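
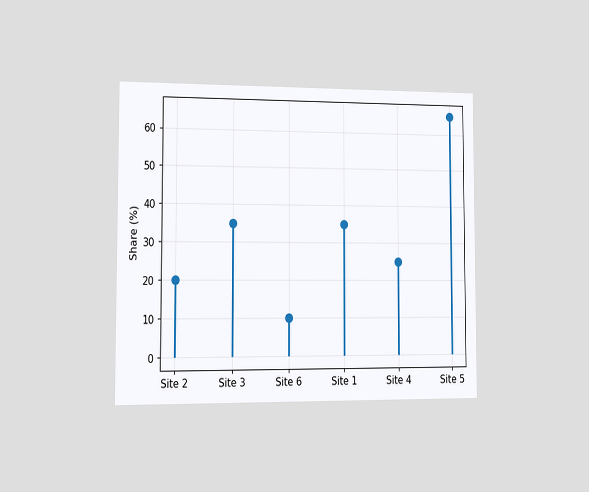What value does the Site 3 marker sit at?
35%

The chart is viewed slightly from the left. The Site 3 marker sits at 35%.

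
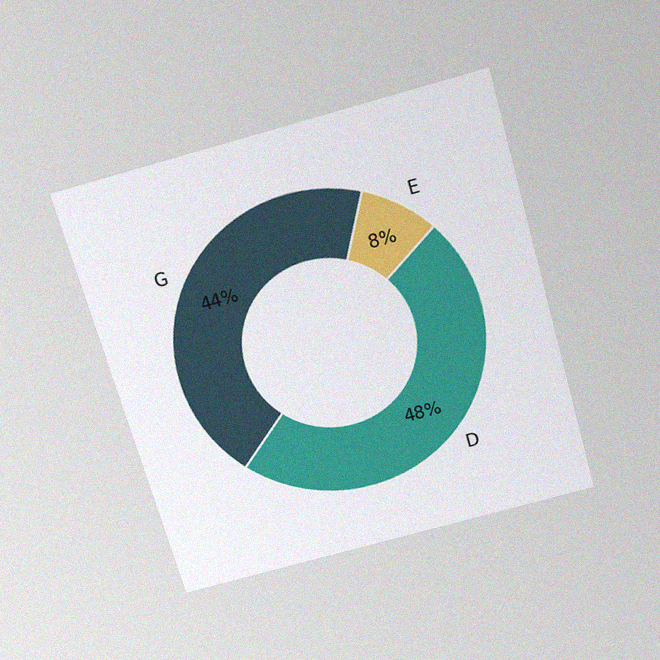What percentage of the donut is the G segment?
44%

The chart is tilted about 16° counter-clockwise and viewed slightly from above, with some photo noise. The G segment takes up 44% of the ring.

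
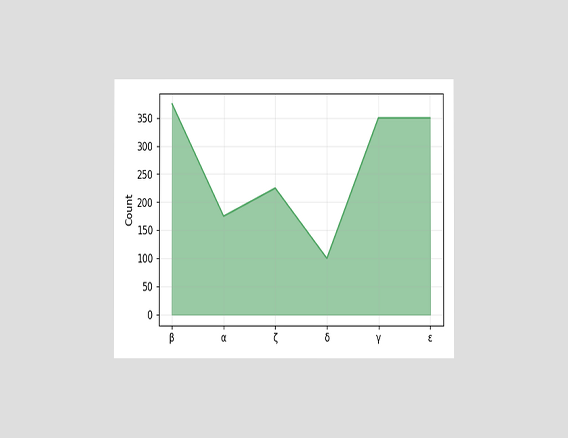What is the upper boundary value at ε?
350

The chart is viewed at a slight angle. At ε the upper boundary is at 350.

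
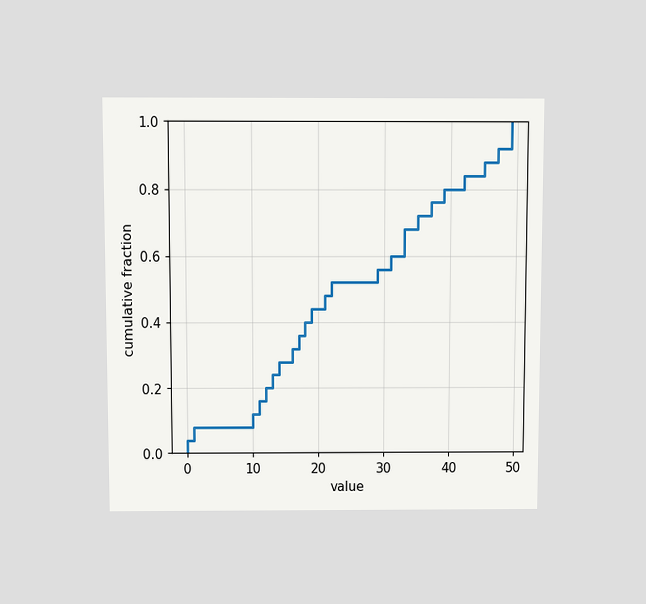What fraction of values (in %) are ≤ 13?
The chart is viewed slightly from above. At x=13 the ECDF step is at 24%.

24%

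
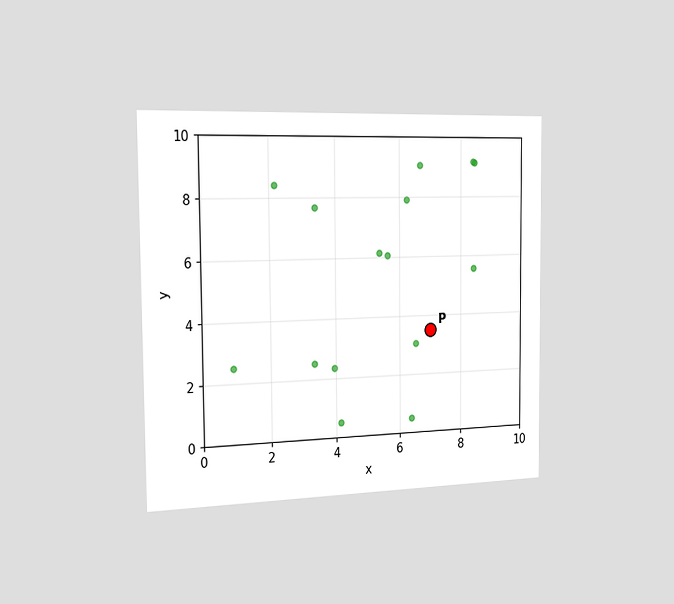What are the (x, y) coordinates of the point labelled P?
The chart is viewed slightly from the left. Following the gridlines from P to each axis, P sits at (7, 3.5).

(7, 3.5)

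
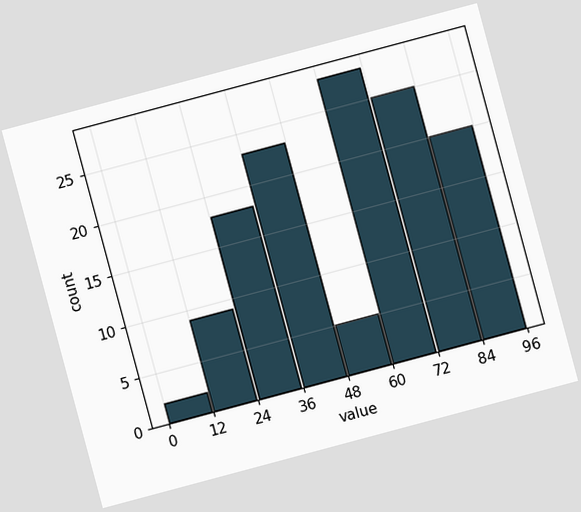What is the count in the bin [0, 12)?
2

The chart is tilted about 15° counter-clockwise. The [0, 12) bin has height 2.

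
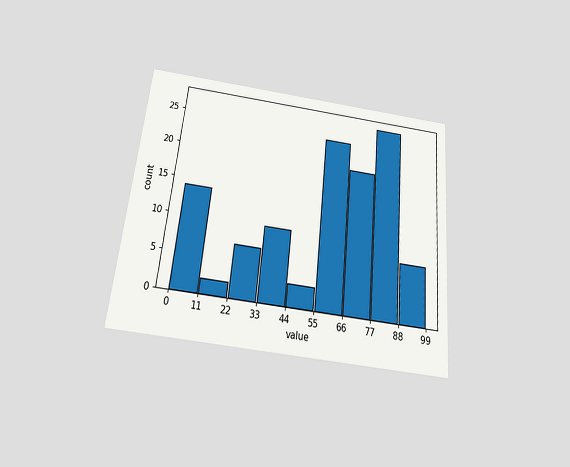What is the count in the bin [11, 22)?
2

The chart is tilted about 6° clockwise and viewed slightly from below. The [11, 22) bin has height 2.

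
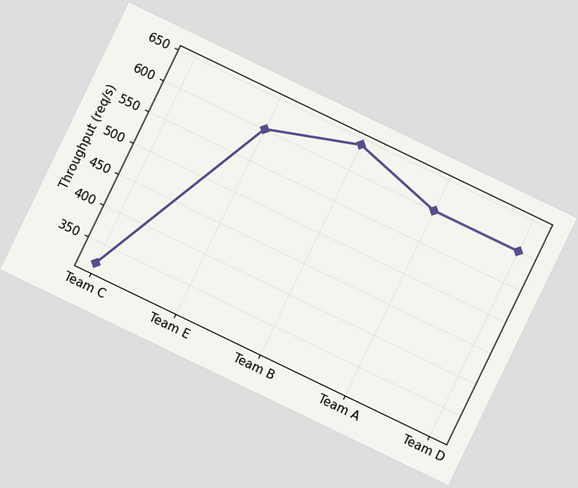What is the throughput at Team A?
The chart is tilted about 26° clockwise. At Team A, the line is at 600req/s.

600req/s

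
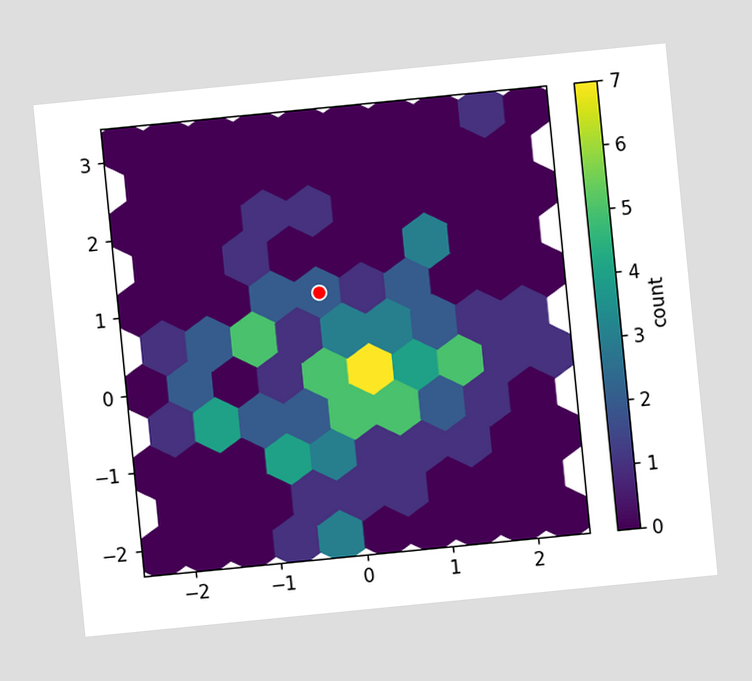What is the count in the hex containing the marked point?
2

The chart is tilted about 6° counter-clockwise. The marked hex reads 2 on the colorbar.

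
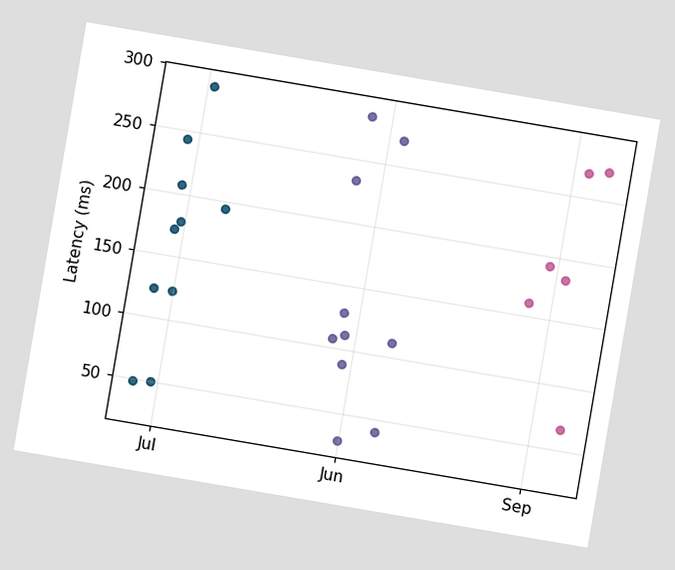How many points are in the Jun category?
10

The chart is tilted about 10° clockwise. Counting the markers in the Jun column gives 10.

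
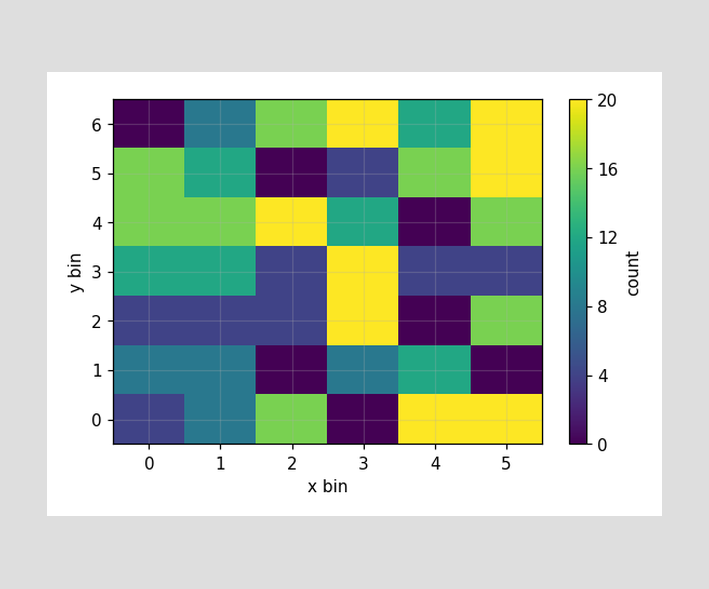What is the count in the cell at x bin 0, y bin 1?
8

Matching the cell (0, 1) against the colorbar gives 8.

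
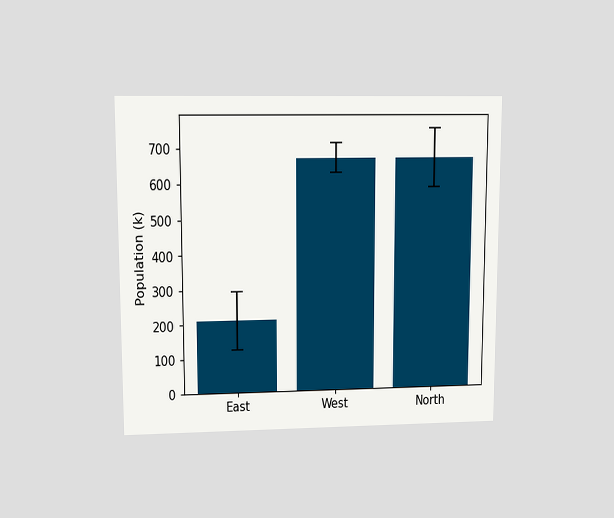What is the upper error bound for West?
The chart is viewed at a slight angle. The West bar's upper whisker reaches 714k.

714k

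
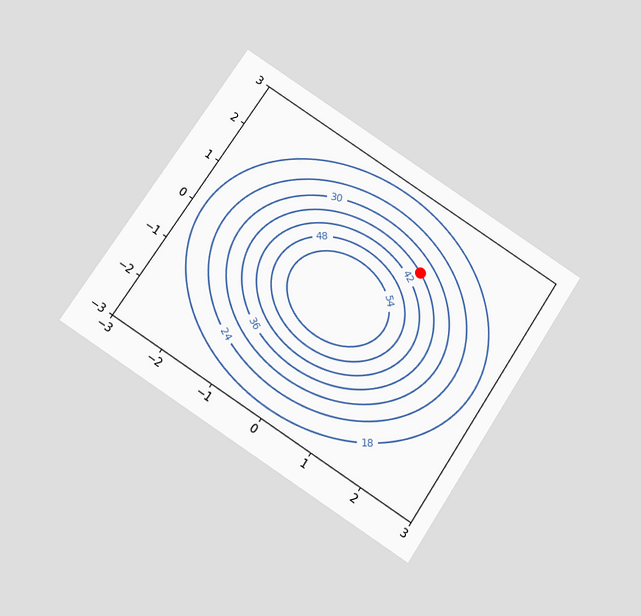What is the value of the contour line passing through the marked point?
36

The chart is tilted about 33° clockwise and viewed slightly from below. The marked point sits on the contour labelled 36.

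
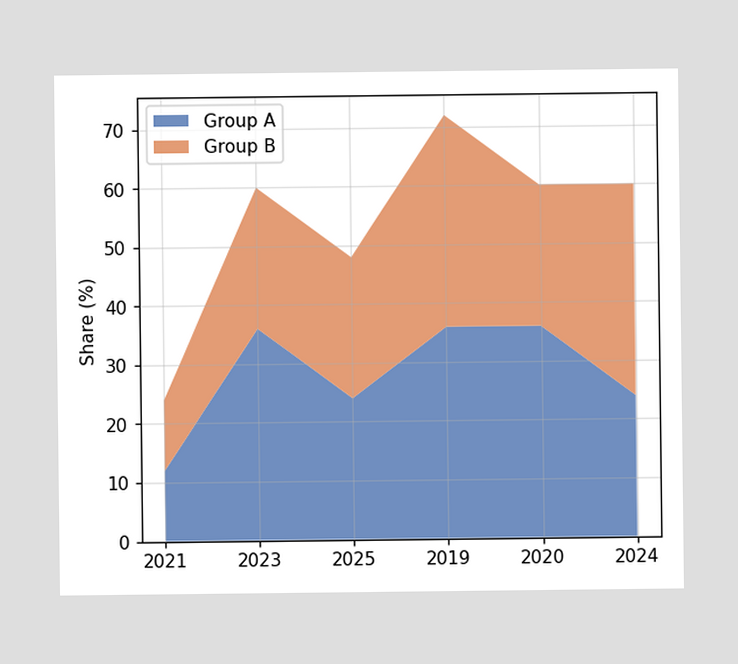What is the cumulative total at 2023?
The stacked total at 2023 reaches 60%.

60%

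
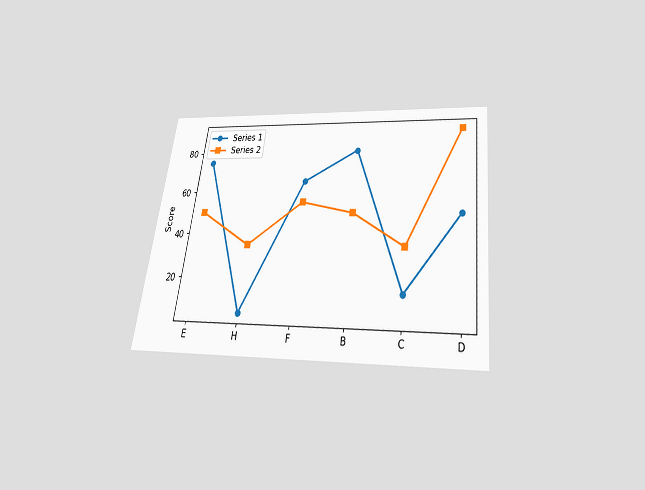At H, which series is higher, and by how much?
The chart is tilted about 7° clockwise and viewed slightly from below. At H, Series 2 sits above the other line by 30.

Series 2, by 30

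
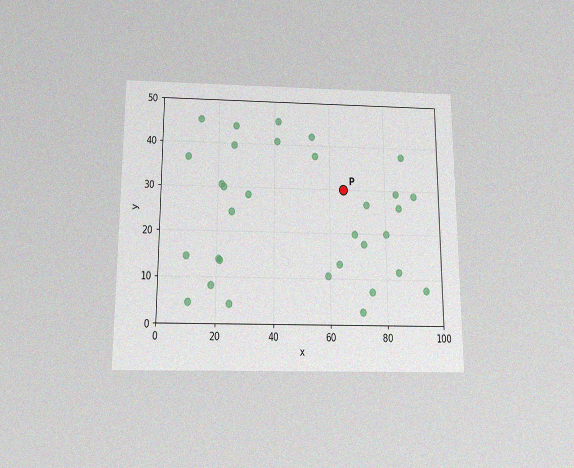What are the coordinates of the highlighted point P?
(65, 30)

The chart is viewed slightly from below, with some photo noise. Following the gridlines from P to each axis, P sits at (65, 30).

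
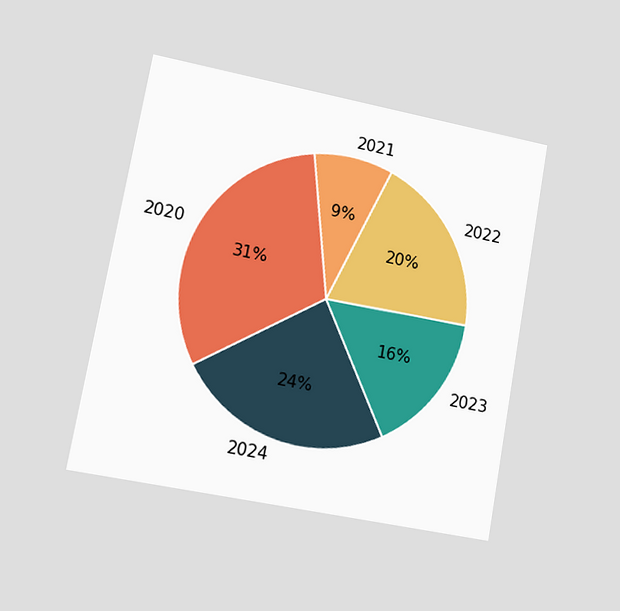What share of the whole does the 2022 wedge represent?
The chart is tilted about 10° clockwise and viewed at a slight angle. The 2022 slice takes up 20% of the pie.

20%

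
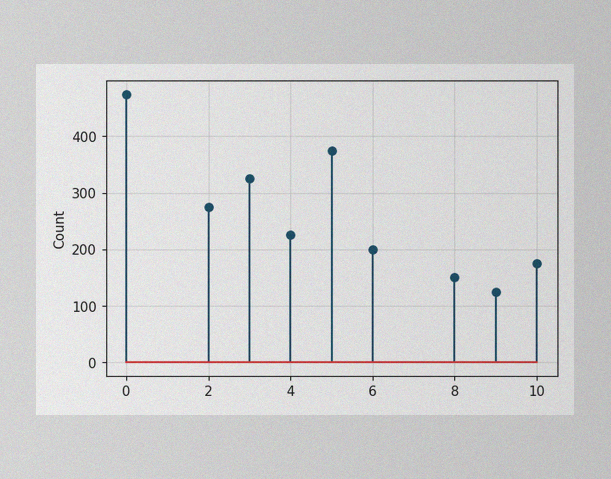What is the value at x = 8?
The image has some photo noise and uneven lighting. The stem at x=8 reaches 150.

150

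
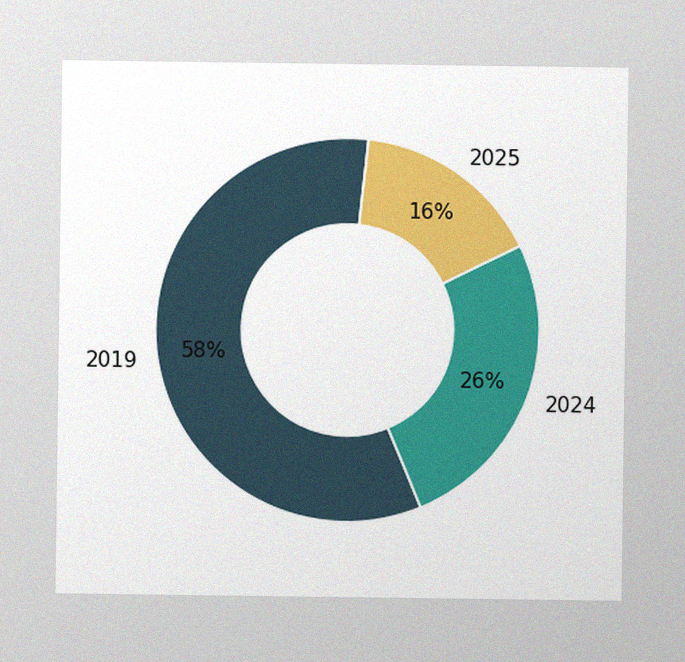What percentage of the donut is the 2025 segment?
The image has some photo noise and uneven lighting. The 2025 segment takes up 16% of the ring.

16%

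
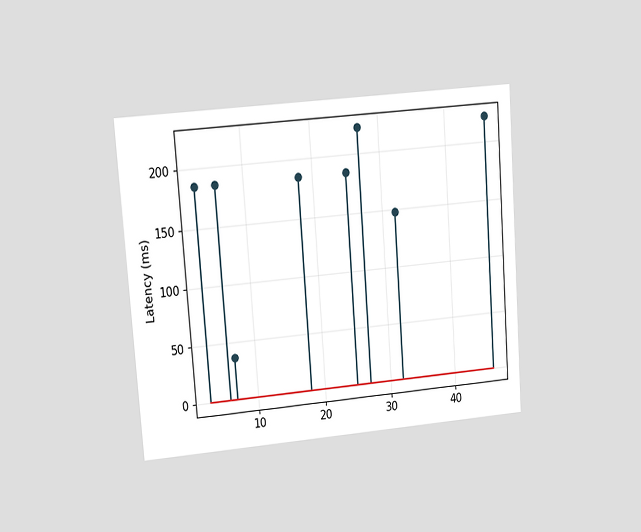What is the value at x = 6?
185ms

The chart is tilted about 4° counter-clockwise and viewed at a slight angle. The stem at x=6 reaches 185ms.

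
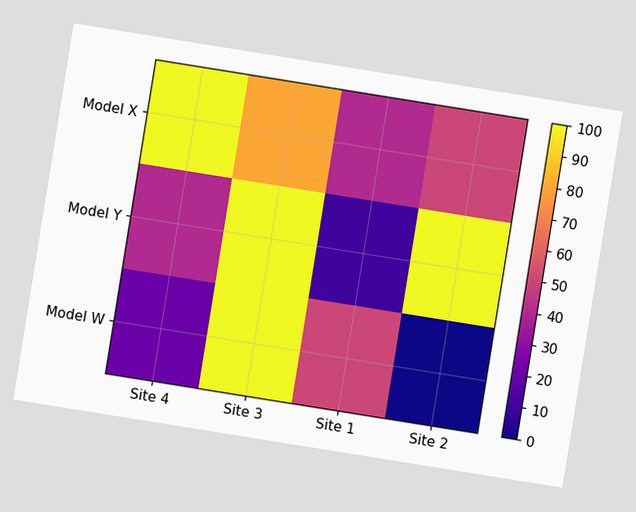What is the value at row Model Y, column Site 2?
100

The chart is tilted about 9° clockwise. Matching cell (Model Y, Site 2) against the colorbar gives 100.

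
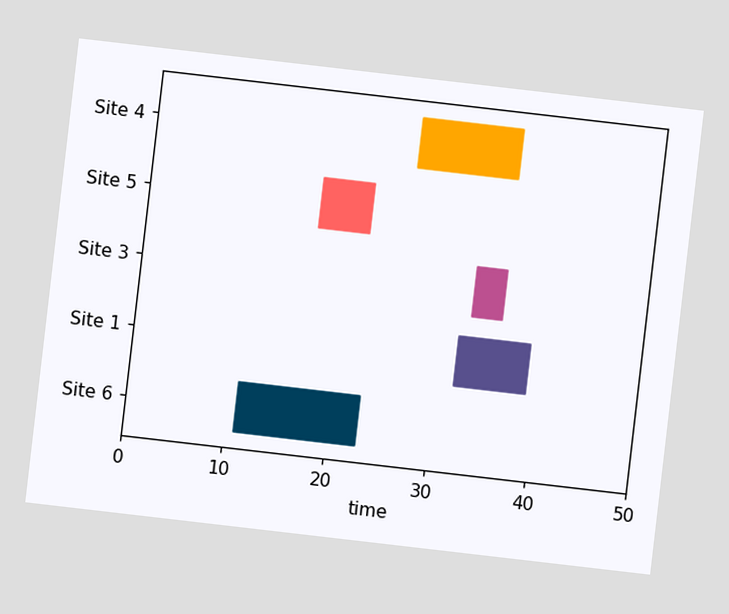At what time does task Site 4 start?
26

The chart is tilted about 7° clockwise. The Site 4 bar begins at t=26.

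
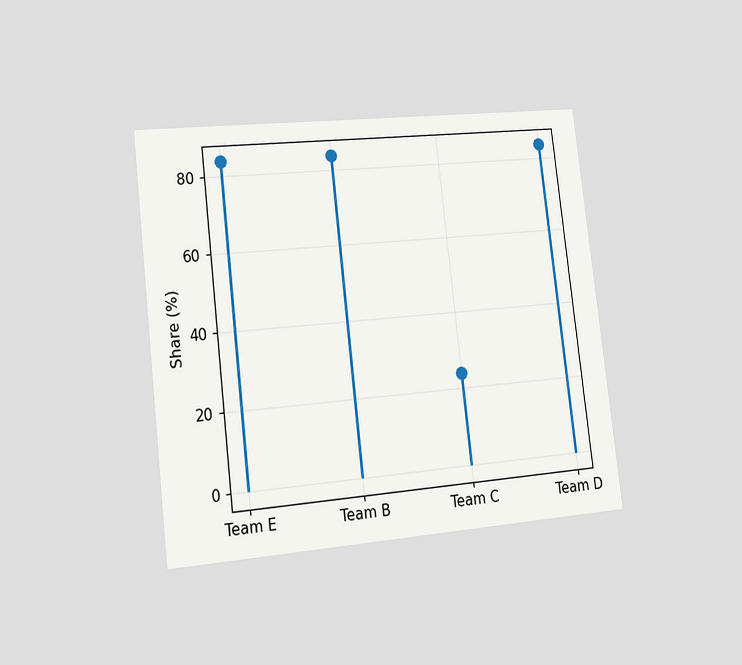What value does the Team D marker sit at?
The chart is tilted about 7° counter-clockwise and viewed slightly from the left. The Team D marker sits at 84%.

84%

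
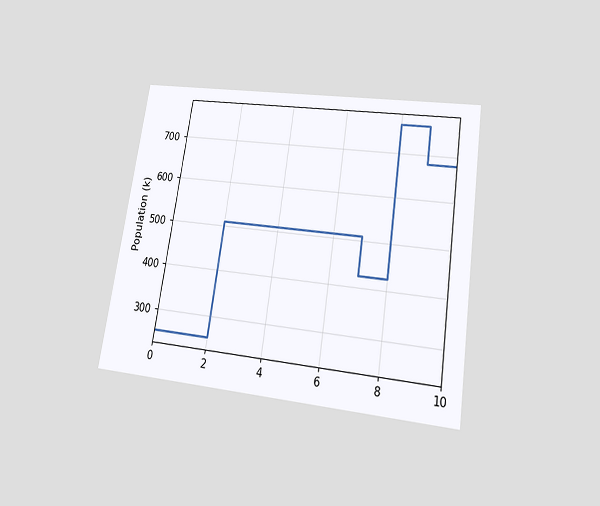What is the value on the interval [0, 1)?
The chart is tilted about 9° clockwise and viewed slightly from below. On [0, 1) the step sits at 255k.

255k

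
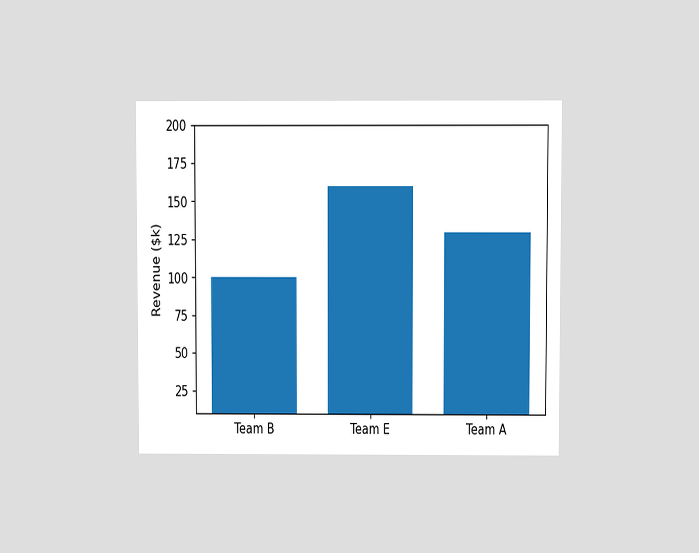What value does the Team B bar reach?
$100k

The chart is viewed at a slight angle. Reading along the chart's y-axis, the Team B bar reaches $100k.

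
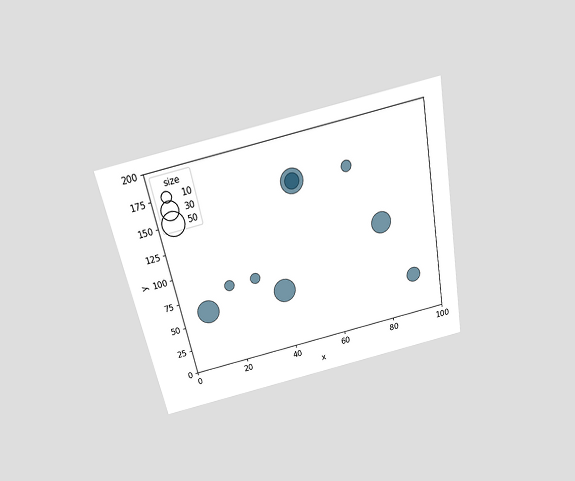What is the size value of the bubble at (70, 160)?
10

The chart is tilted about 11° counter-clockwise and viewed slightly from above. Matching the bubble at (70, 160) against the size legend gives 10.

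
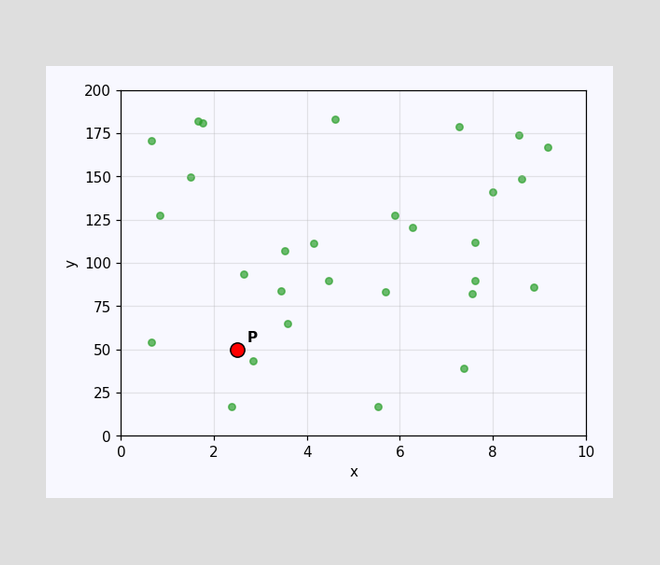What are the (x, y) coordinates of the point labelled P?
(2.5, 50)

Following the gridlines from P to each axis, P sits at (2.5, 50).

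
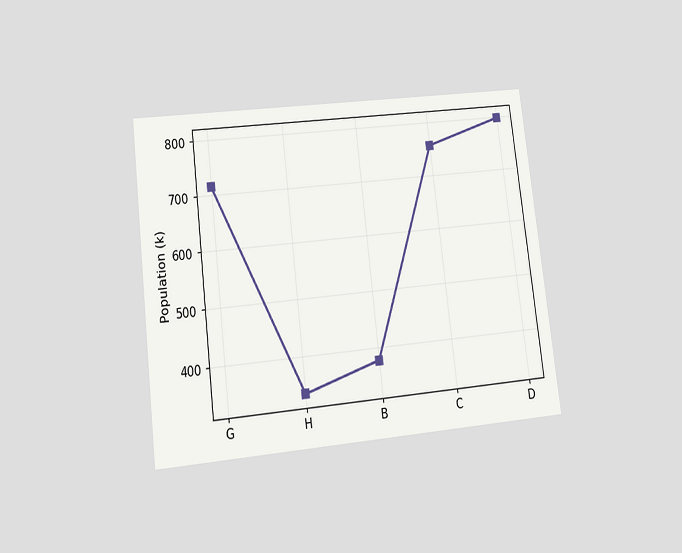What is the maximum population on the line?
798k

The chart is tilted about 7° counter-clockwise and viewed at a slight angle. The highest point is at D, and reading across to the y-axis gives 798k.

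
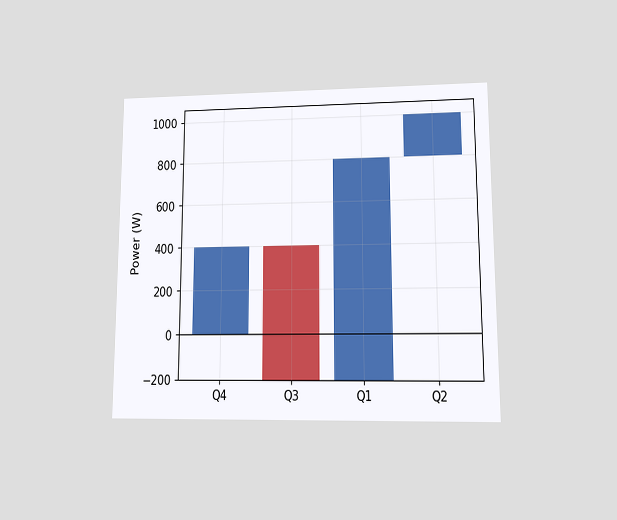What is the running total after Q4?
400W

The chart is viewed at a slight angle. After Q4 the running total reaches 400W.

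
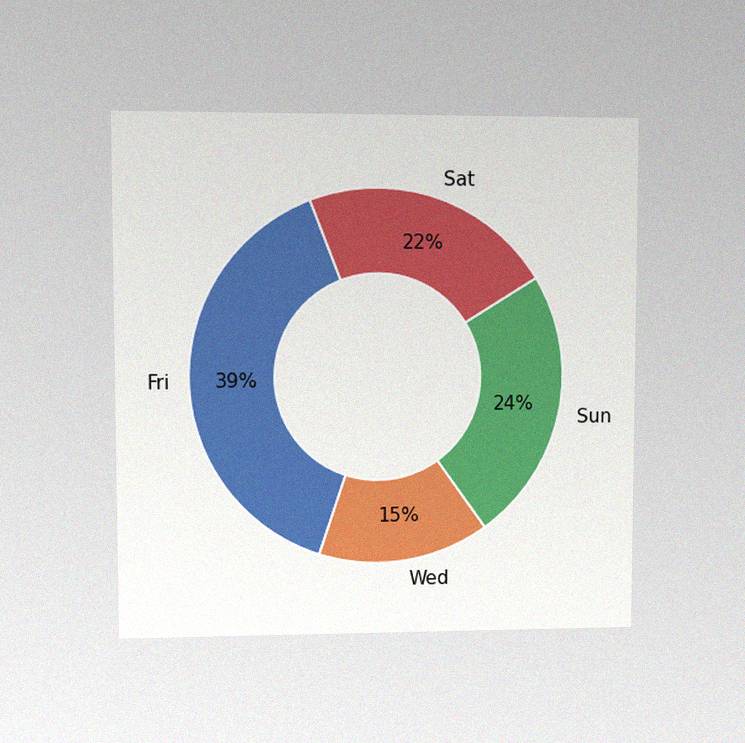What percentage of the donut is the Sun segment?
The chart is viewed at a slight angle, with some photo noise. The Sun segment takes up 24% of the ring.

24%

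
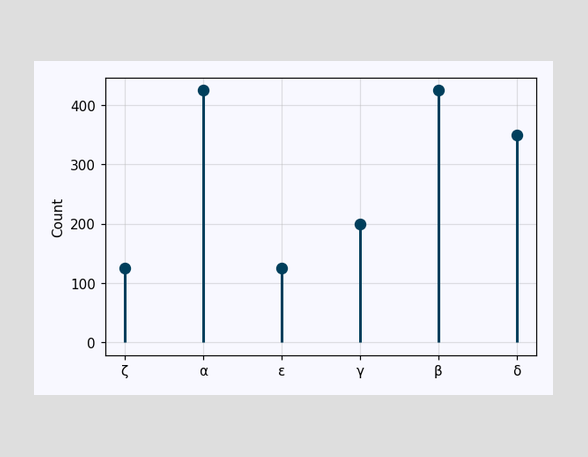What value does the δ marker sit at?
350

The δ marker sits at 350.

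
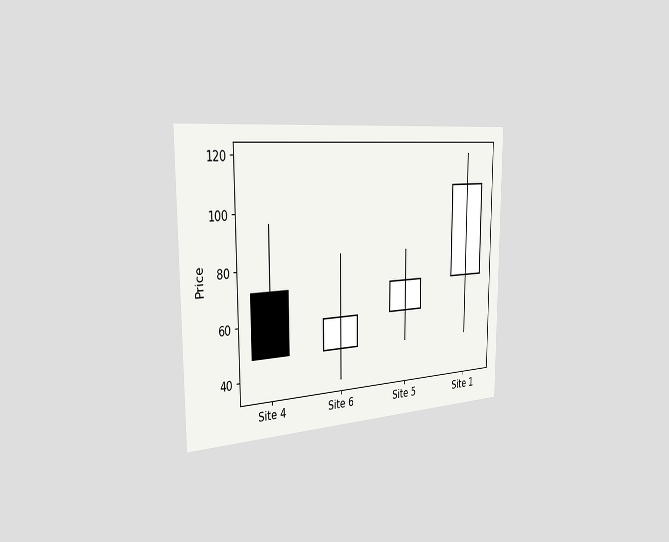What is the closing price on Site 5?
72

The chart is viewed slightly from the left. The Site 5 candle closes at 72.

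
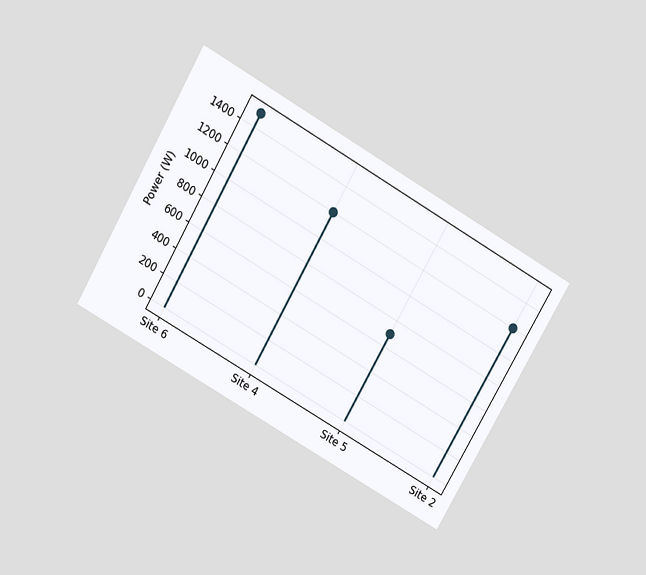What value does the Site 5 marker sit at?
The chart is tilted about 30° clockwise and viewed slightly from above. The Site 5 marker sits at 700W.

700W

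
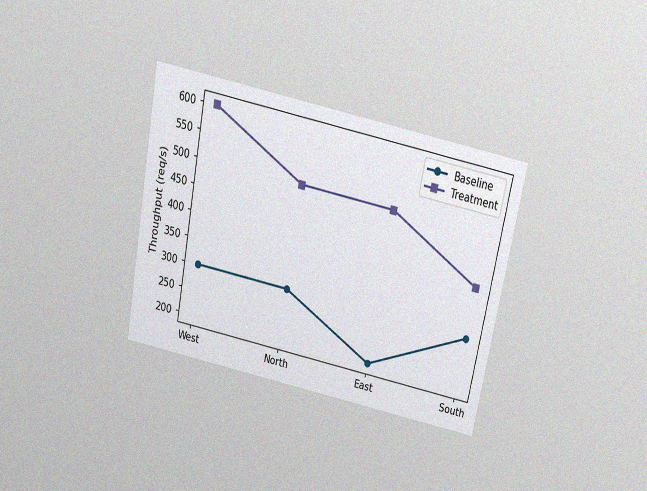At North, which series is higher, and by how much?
The chart is tilted about 11° clockwise and viewed slightly from above, with some photo noise. At North, Treatment sits above the other line by 200req/s.

Treatment, by 200req/s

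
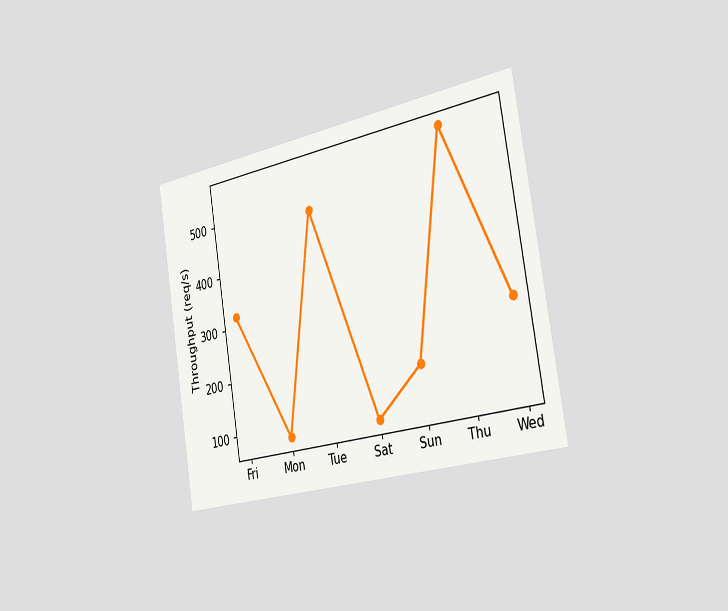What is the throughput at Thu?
560req/s

The chart is tilted about 9° counter-clockwise and viewed slightly from the right. At Thu, the line is at 560req/s.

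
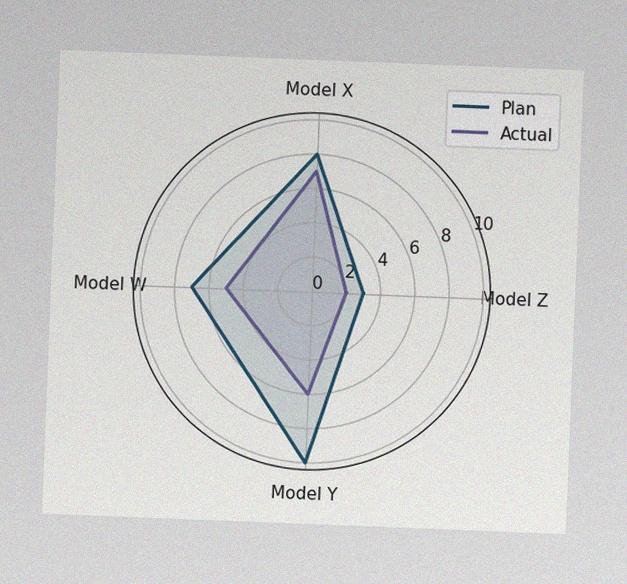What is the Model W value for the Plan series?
The chart is tilted about 2° clockwise, with some photo noise. On the Model W axis, Plan reaches 7.

7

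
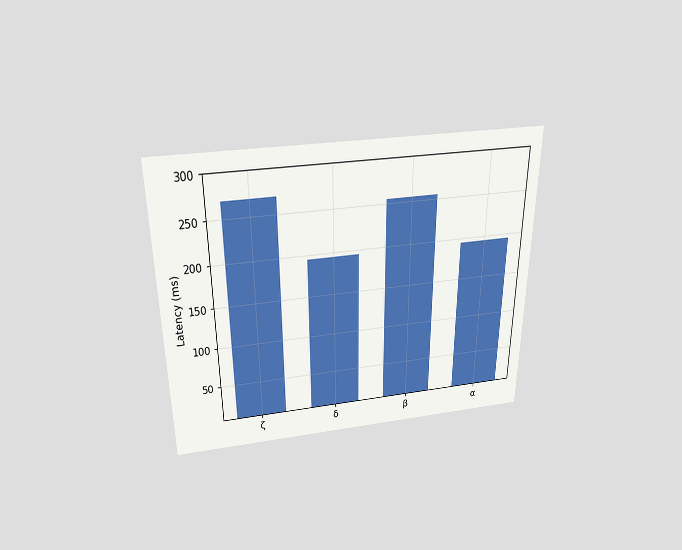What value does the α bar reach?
The chart is viewed slightly from above. Reading along the chart's y-axis, the α bar reaches 195ms.

195ms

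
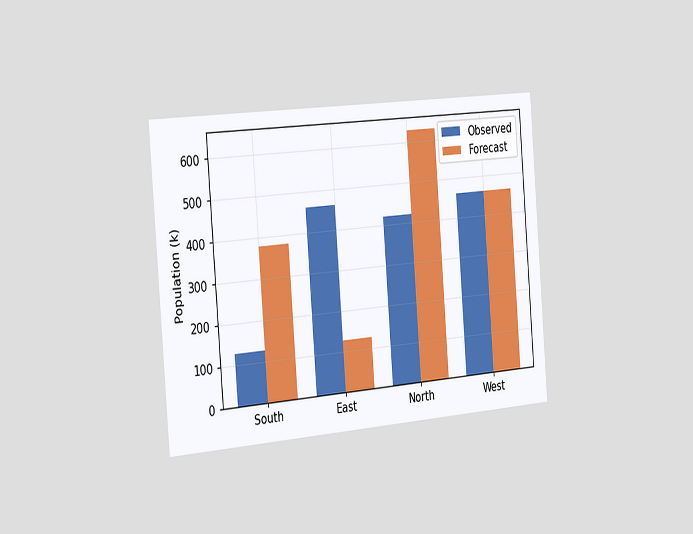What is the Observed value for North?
420k

The chart is tilted about 5° counter-clockwise and viewed slightly from the left. The Observed bar at North reaches 420k on the y-axis.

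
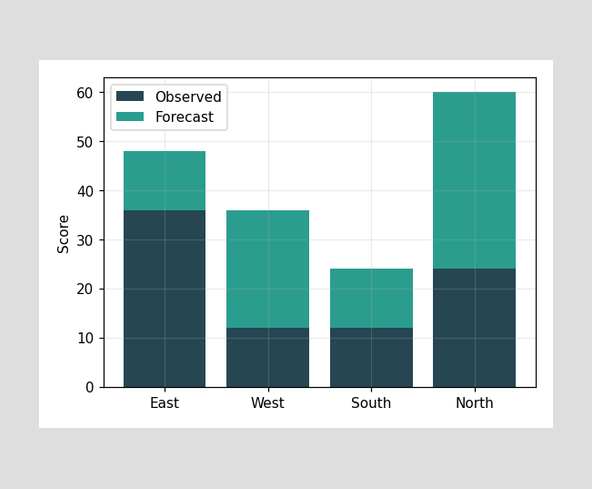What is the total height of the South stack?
24

The South stack's top reaches 24 on the y-axis.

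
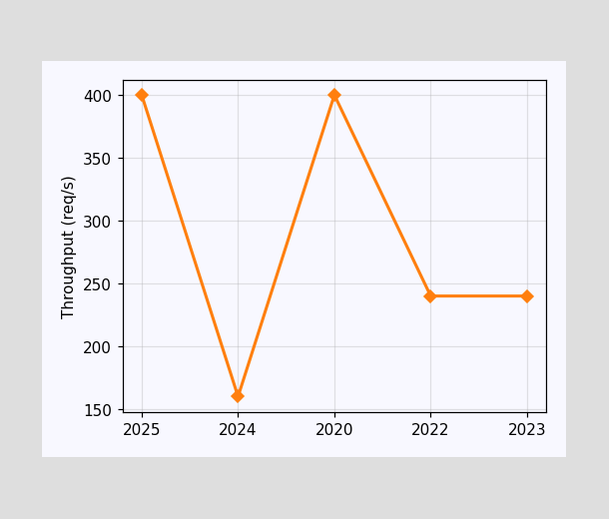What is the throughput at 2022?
240req/s

At 2022, the line is at 240req/s.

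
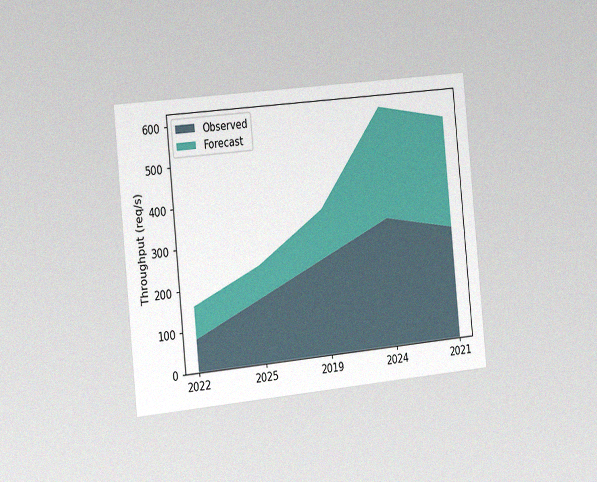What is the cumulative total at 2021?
The chart is tilted about 6° counter-clockwise and viewed slightly from the left, with some photo noise. The stacked total at 2021 reaches 560req/s.

560req/s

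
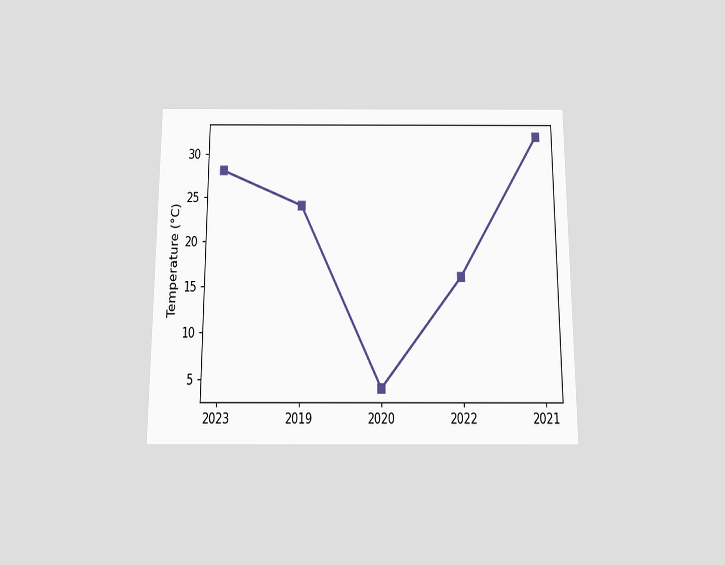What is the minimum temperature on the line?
The chart is viewed slightly from below. The lowest point is at 2020, and reading across to the y-axis gives 4°C.

4°C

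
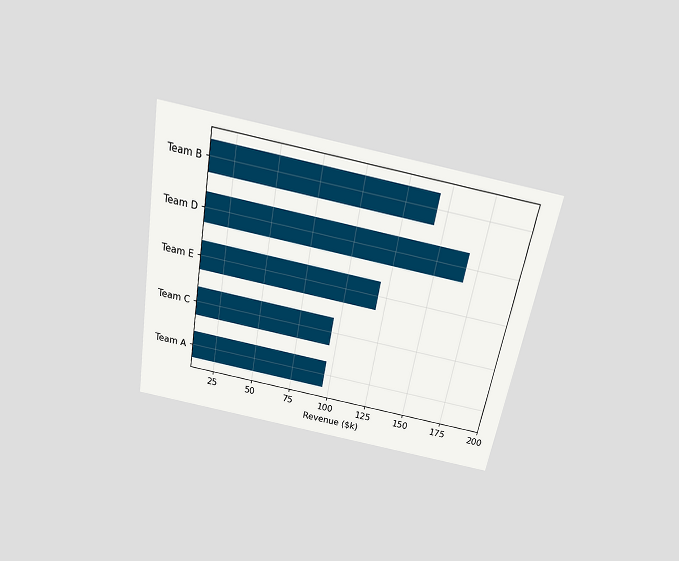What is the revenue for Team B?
$144k

The chart is tilted about 10° clockwise and viewed slightly from above. Reading along the chart's x-axis, the Team B bar reaches $144k.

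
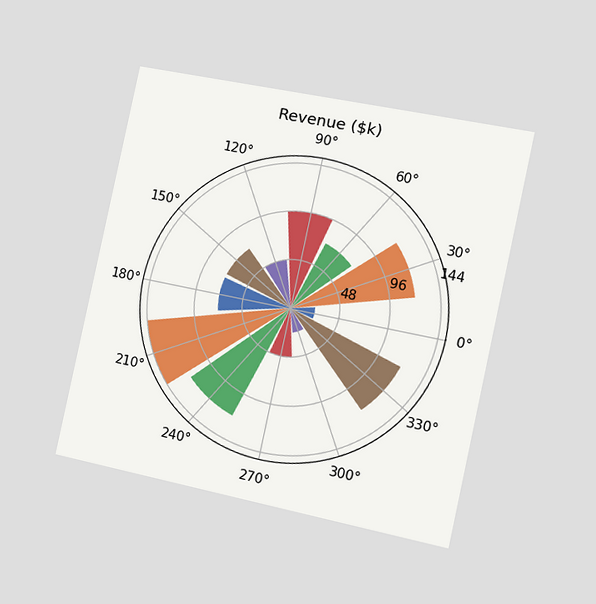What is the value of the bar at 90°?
$96k

The chart is tilted about 12° clockwise and viewed slightly from the right. The bar at 90° reaches $96k on the radial axis.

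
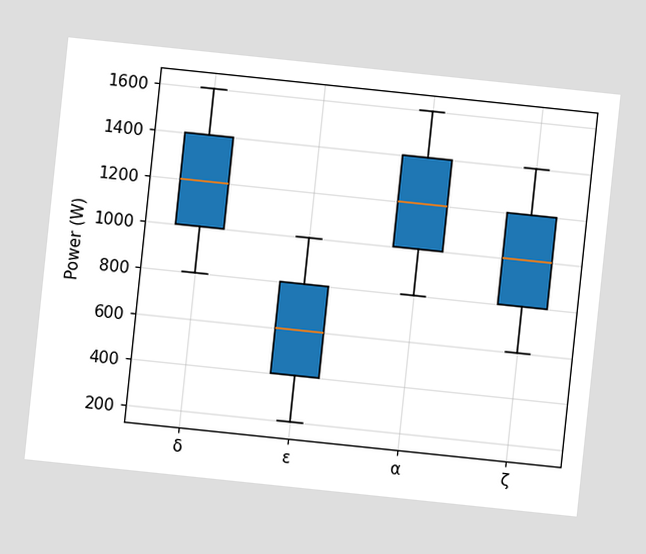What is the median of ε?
The chart is tilted about 6° clockwise. The median line in the ε box sits at 600W.

600W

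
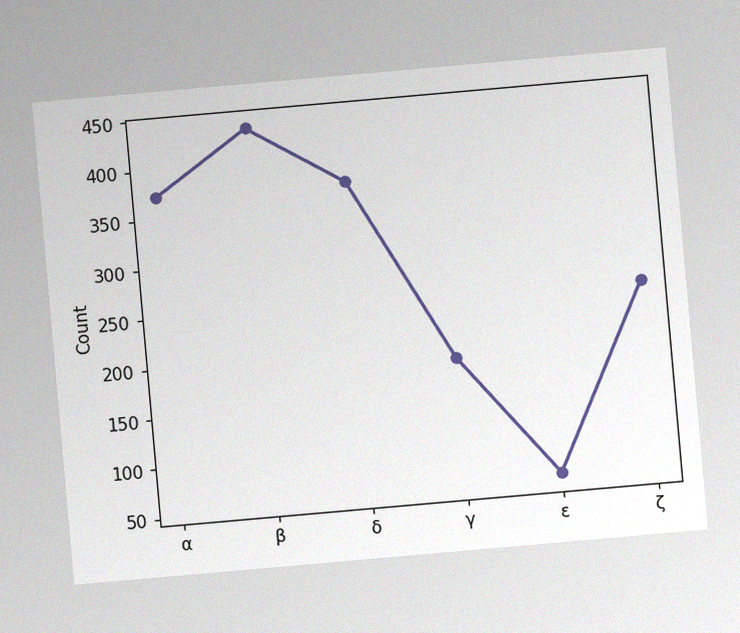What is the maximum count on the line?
The chart is tilted about 5° counter-clockwise, with some photo noise. The highest point is at β, and reading across to the y-axis gives 434.

434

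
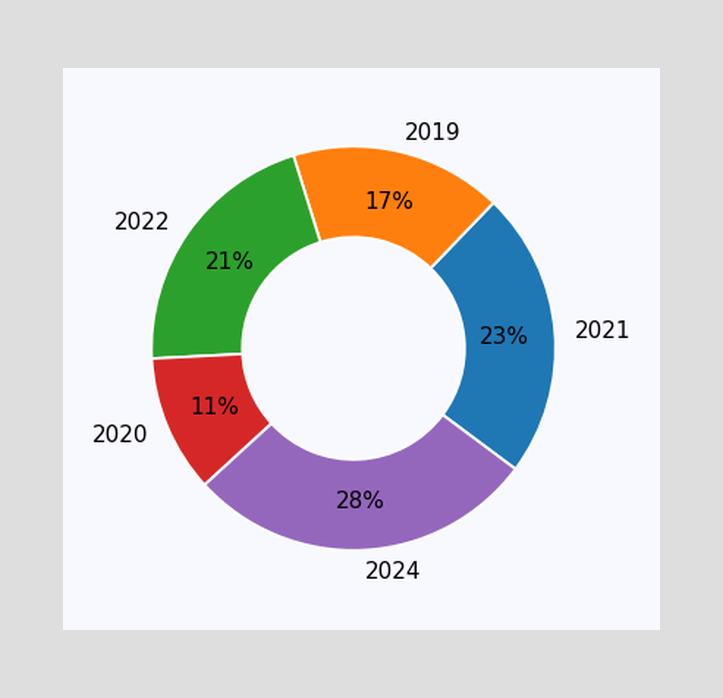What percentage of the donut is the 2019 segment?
The 2019 segment takes up 17% of the ring.

17%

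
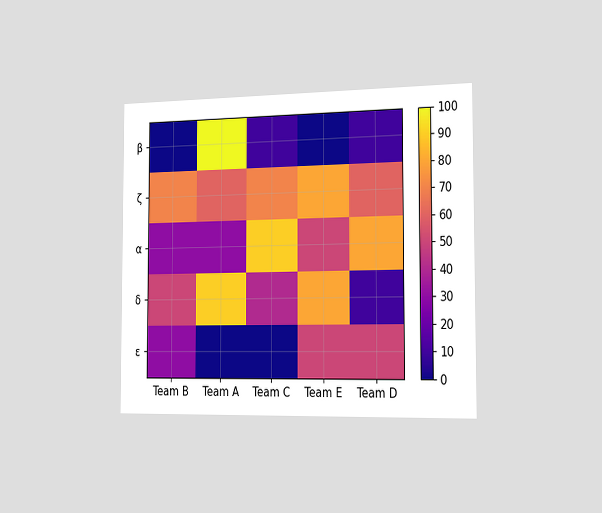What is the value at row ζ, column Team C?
70

The chart is viewed slightly from the right. Matching cell (ζ, Team C) against the colorbar gives 70.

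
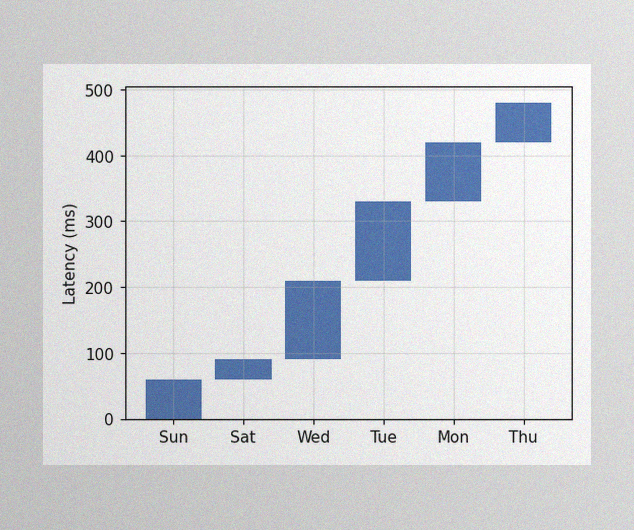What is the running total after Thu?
480ms

The image has some photo noise and uneven lighting. After Thu the running total reaches 480ms.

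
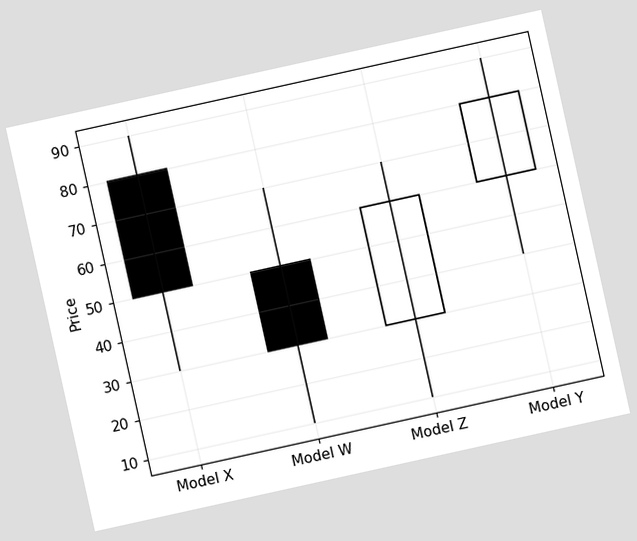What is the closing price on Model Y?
The chart is tilted about 12° counter-clockwise. The Model Y candle closes at 80.

80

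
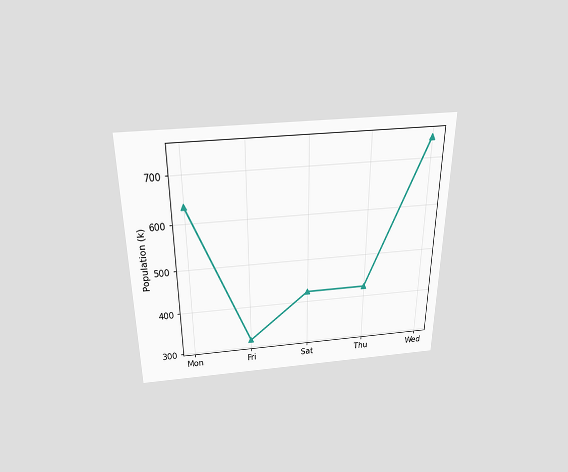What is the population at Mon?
The chart is viewed slightly from above. At Mon, the line is at 636k.

636k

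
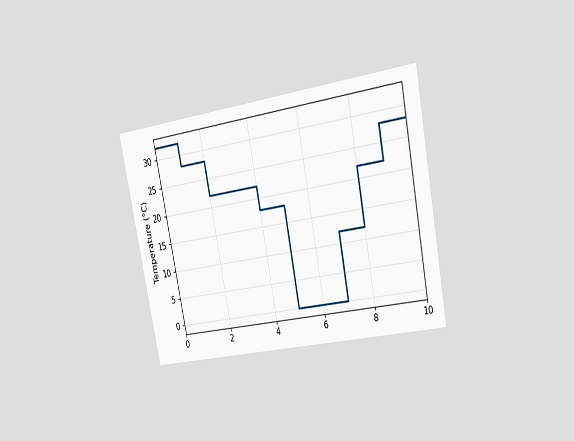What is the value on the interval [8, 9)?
The chart is tilted about 11° counter-clockwise and viewed slightly from the right. On [8, 9) the step sits at 22°C.

22°C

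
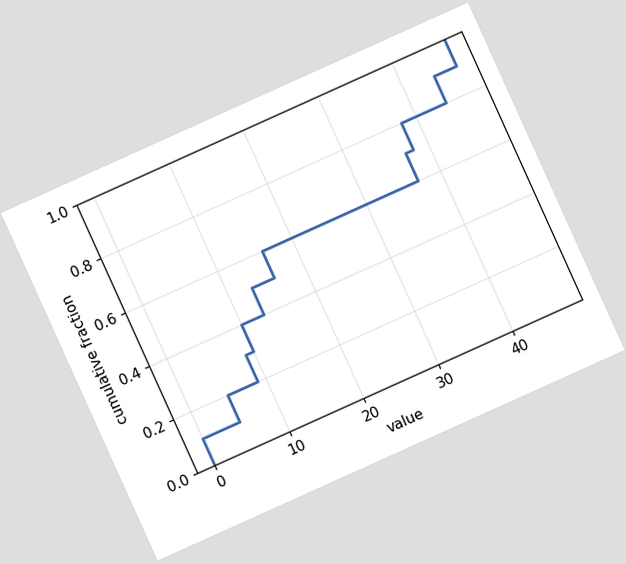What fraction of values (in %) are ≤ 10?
40%

The chart is tilted about 24° counter-clockwise. At x=10 the ECDF step is at 40%.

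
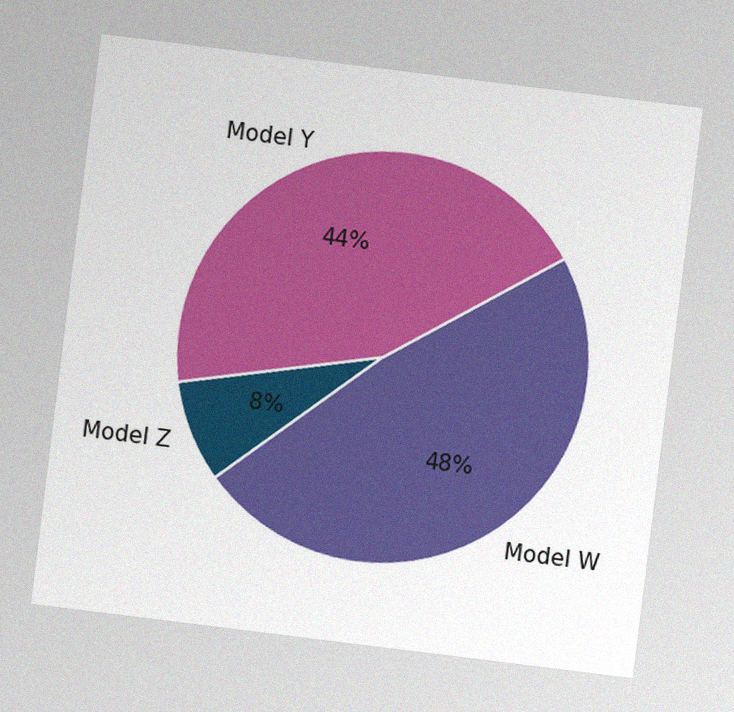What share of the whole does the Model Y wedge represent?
The chart is tilted about 7° clockwise, with some photo noise. The Model Y slice takes up 44% of the pie.

44%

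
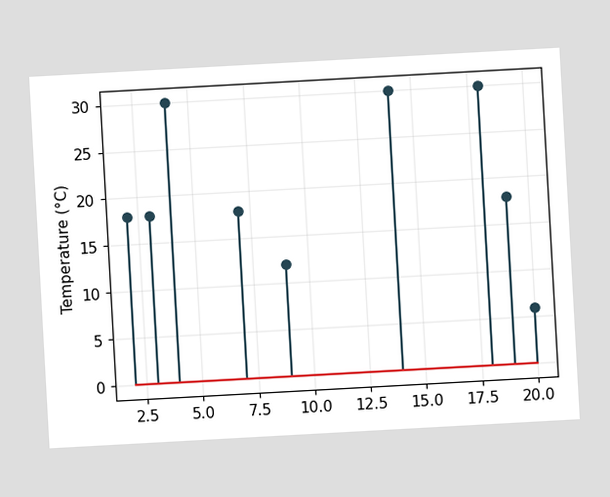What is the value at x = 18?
The chart is tilted about 3° counter-clockwise. The stem at x=18 reaches 30°C.

30°C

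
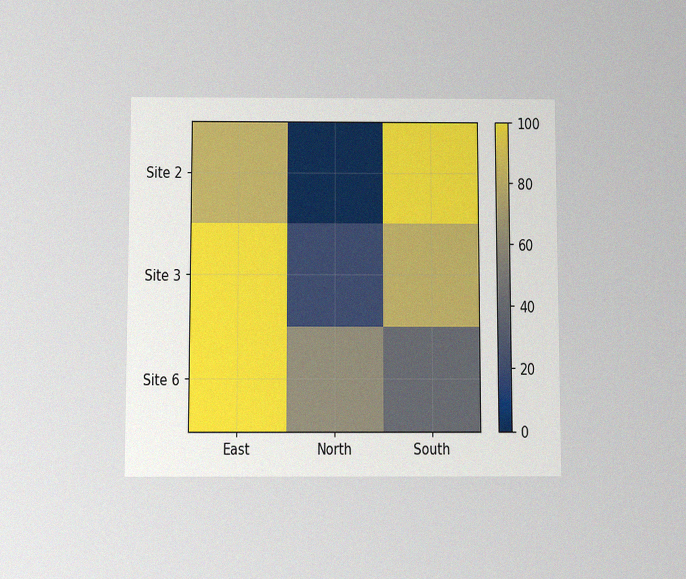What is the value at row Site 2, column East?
80

The chart is viewed slightly from below, with some photo noise. Matching cell (Site 2, East) against the colorbar gives 80.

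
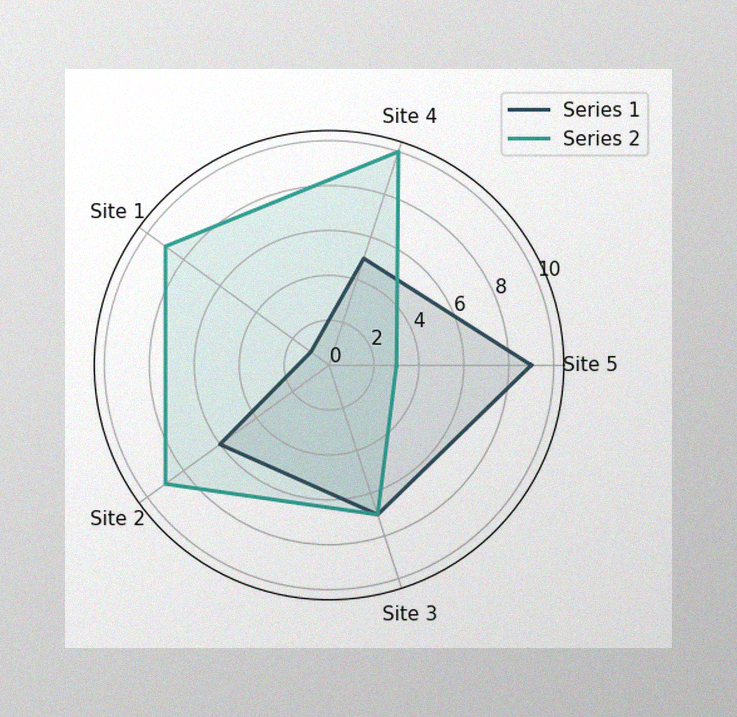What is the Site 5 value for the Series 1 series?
The image has some photo noise and uneven lighting. On the Site 5 axis, Series 1 reaches 9.

9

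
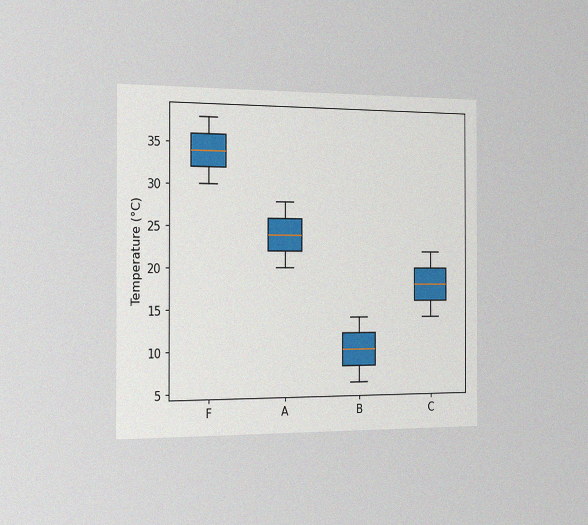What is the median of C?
18°C

The chart is viewed slightly from the left, with some photo noise. The median line in the C box sits at 18°C.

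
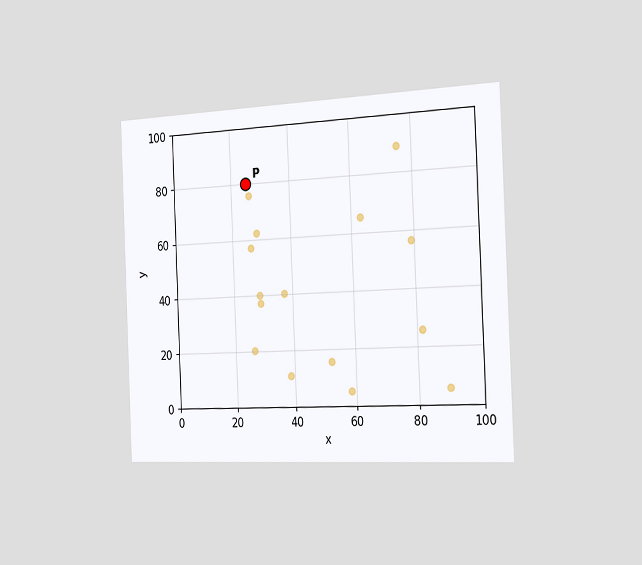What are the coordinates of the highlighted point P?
The chart is tilted about 2° counter-clockwise and viewed slightly from the right. Following the gridlines from P to each axis, P sits at (25, 80).

(25, 80)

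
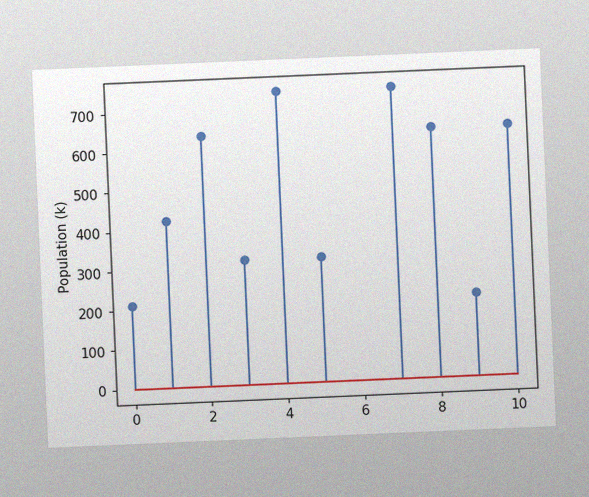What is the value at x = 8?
The chart is tilted about 2° counter-clockwise, with some photo noise. The stem at x=8 reaches 636k.

636k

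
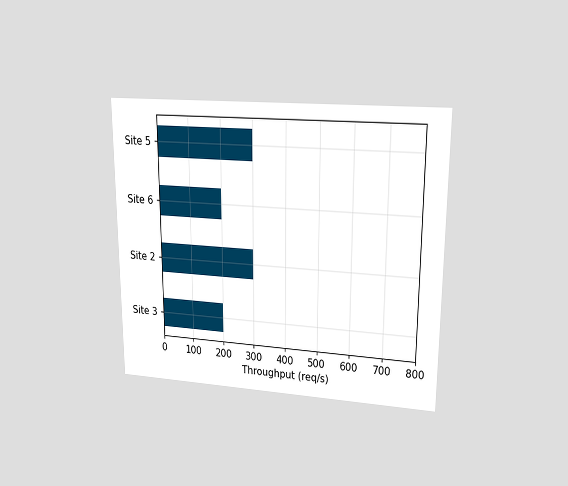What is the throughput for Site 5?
The chart is viewed at a slight angle. Reading along the chart's x-axis, the Site 5 bar reaches 300req/s.

300req/s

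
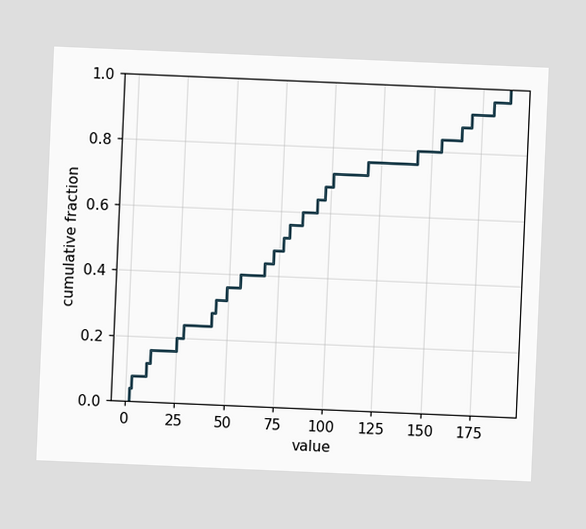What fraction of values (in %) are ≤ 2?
The chart is tilted about 2° clockwise. At x=2 the ECDF step is at 4%.

4%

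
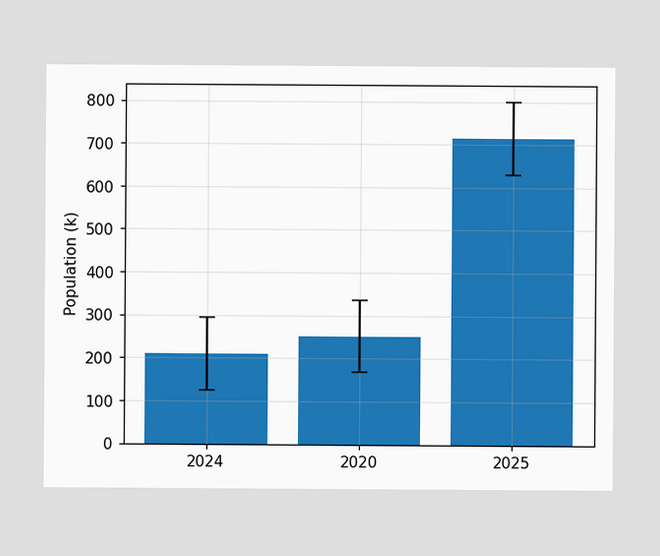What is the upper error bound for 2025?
798k

The 2025 bar's upper whisker reaches 798k.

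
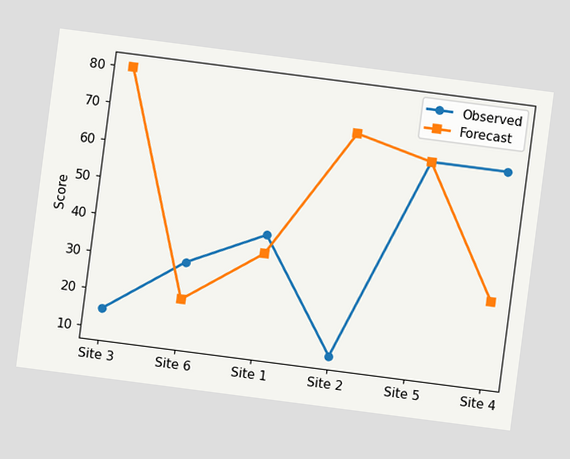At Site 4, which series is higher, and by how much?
The chart is tilted about 7° clockwise. At Site 4, Observed sits above the other line by 35.

Observed, by 35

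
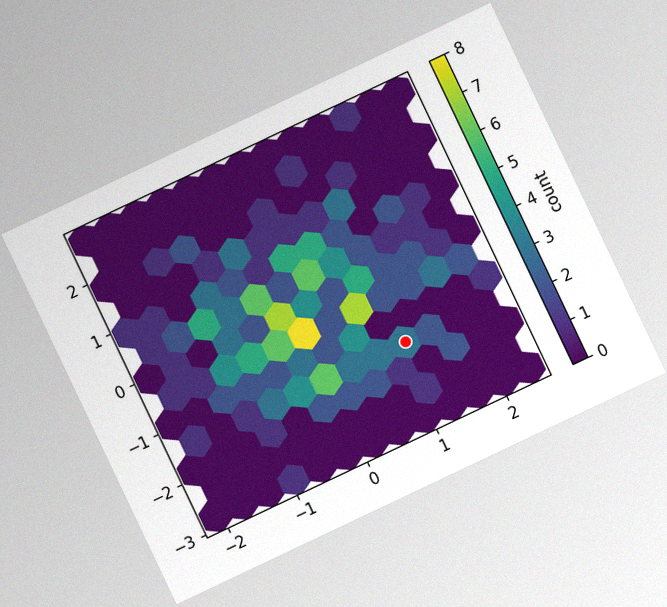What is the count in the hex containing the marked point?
3

The chart is tilted about 25° counter-clockwise, with some photo noise. The marked hex reads 3 on the colorbar.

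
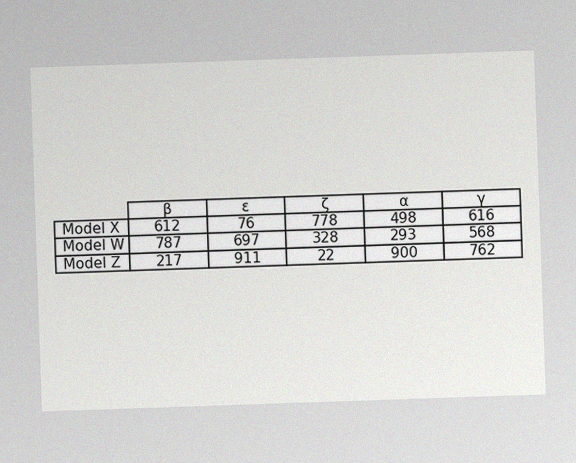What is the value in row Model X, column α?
The image has some photo noise and uneven lighting. The (Model X, α) cell reads 498.

498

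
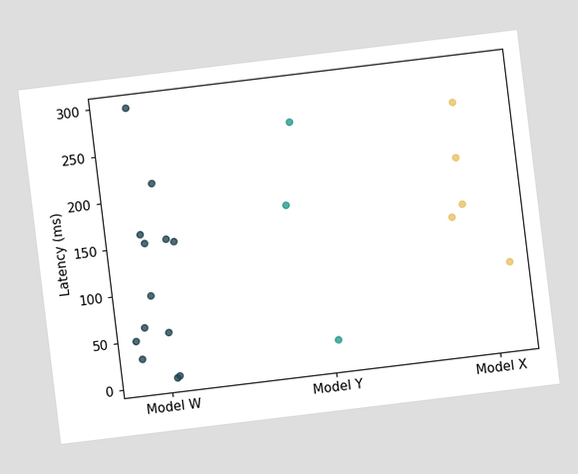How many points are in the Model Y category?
The chart is tilted about 7° counter-clockwise. Counting the markers in the Model Y column gives 3.

3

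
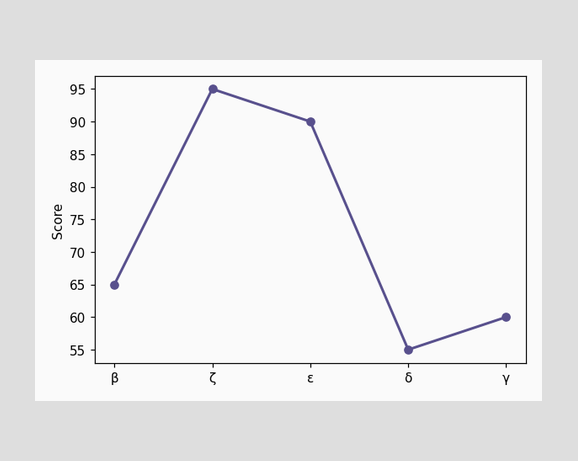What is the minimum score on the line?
55

The lowest point is at δ, and reading across to the y-axis gives 55.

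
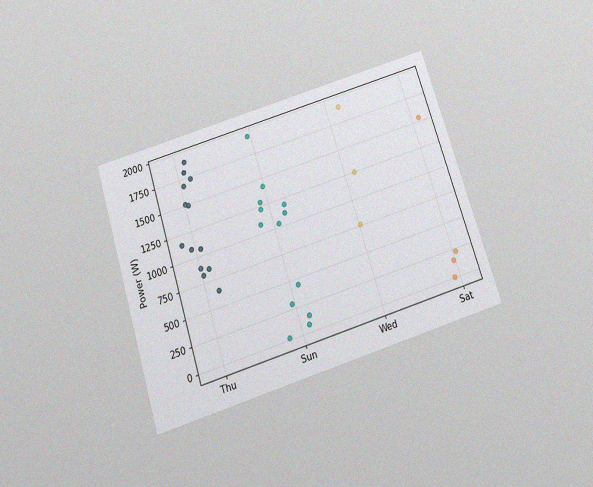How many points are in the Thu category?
The chart is tilted about 18° counter-clockwise and viewed slightly from below, with some photo noise. Counting the markers in the Thu column gives 13.

13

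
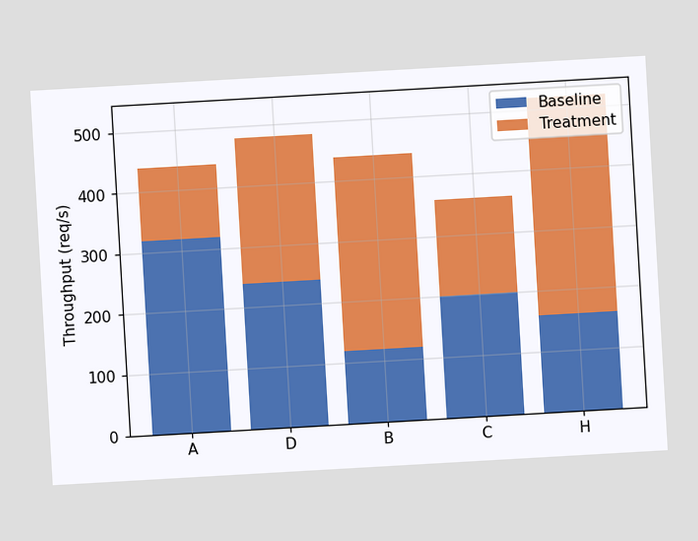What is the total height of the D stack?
The chart is tilted about 3° counter-clockwise. The D stack's top reaches 480req/s on the y-axis.

480req/s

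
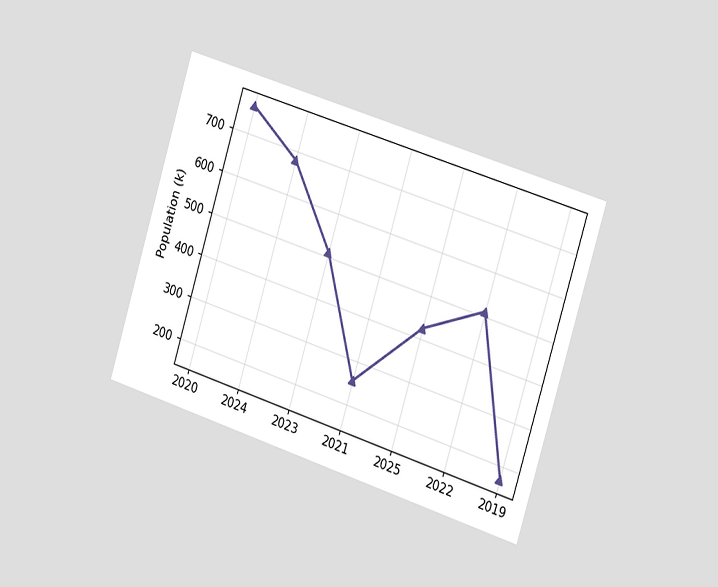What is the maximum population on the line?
The chart is tilted about 17° clockwise and viewed slightly from the right. The highest point is at 2020, and reading across to the y-axis gives 765k.

765k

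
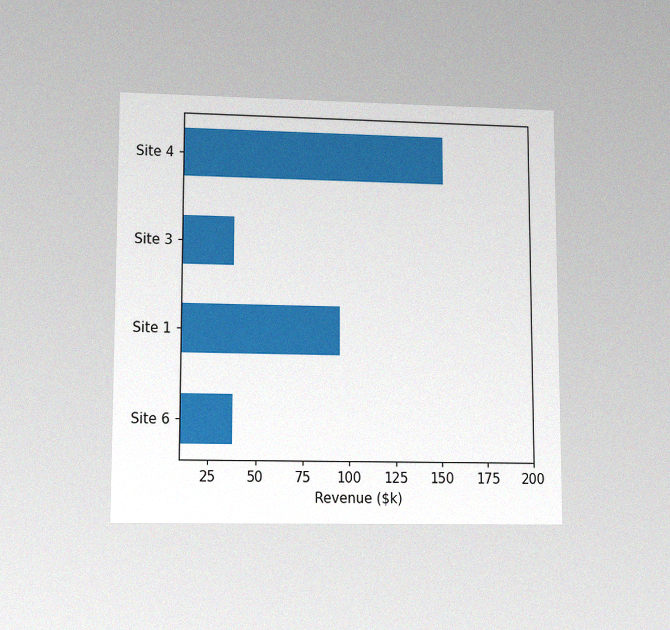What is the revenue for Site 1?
$95k

The chart is viewed at a slight angle, with some photo noise. Reading along the chart's x-axis, the Site 1 bar reaches $95k.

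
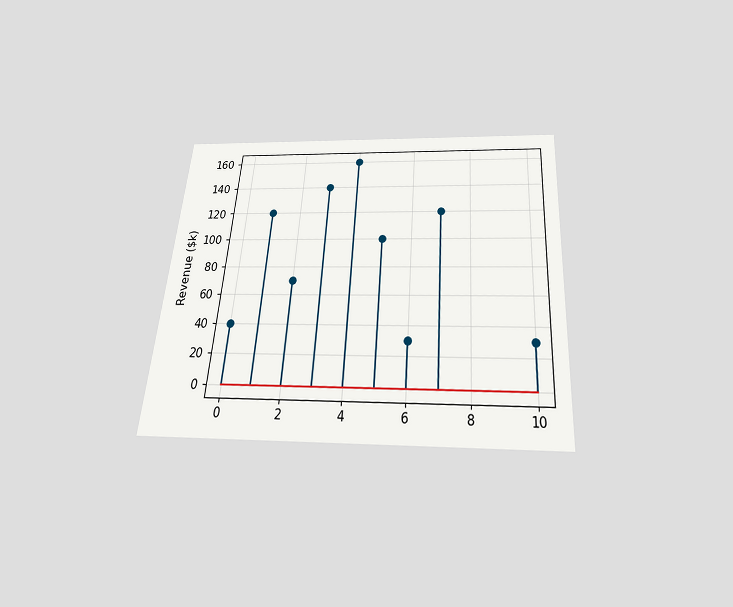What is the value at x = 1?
$120k

The chart is tilted about 4° clockwise and viewed slightly from below. The stem at x=1 reaches $120k.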